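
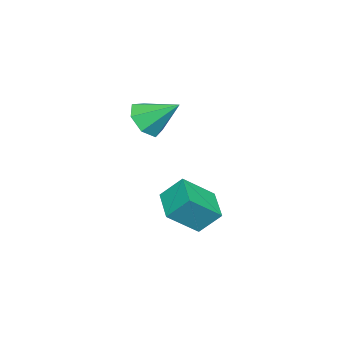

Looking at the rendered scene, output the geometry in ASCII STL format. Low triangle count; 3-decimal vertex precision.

solid 
facet normal 0.039 -0.799 -0.600
outer loop
vertex 2.151 0.823 3.703
vertex 1.325 1.135 3.233
vertex 2.28 1.342 3.02
endloop
endfacet
facet normal 0.865 0.307 0.397
outer loop
vertex 2.151 0.823 3.703
vertex 2.28 1.342 3.02
vertex 1.255 2.565 4.307
endloop
endfacet
facet normal 0.040 -0.799 -0.599
outer loop
vertex 2.28 1.342 3.02
vertex 1.325 1.135 3.233
vertex 1.69 1.705 2.497
endloop
endfacet
facet normal 0.636 0.745 -0.201
outer loop
vertex 2.28 1.342 3.02
vertex 1.69 1.705 2.497
vertex 1.255 2.565 4.307
endloop
endfacet
facet normal 0.040 -0.799 -0.599
outer loop
vertex 1.69 1.705 2.497
vertex 1.325 1.135 3.233
vertex 0.825 1.638 2.529
endloop
endfacet
facet normal -0.086 0.892 -0.444
outer loop
vertex 1.69 1.705 2.497
vertex 0.825 1.638 2.529
vertex 1.255 2.565 4.307
endloop
endfacet
facet normal 0.039 -0.800 -0.599
outer loop
vertex 0.825 1.638 2.529
vertex 1.325 1.135 3.233
vertex 0.337 1.193 3.091
endloop
endfacet
facet normal -0.755 0.638 -0.150
outer loop
vertex 0.825 1.638 2.529
vertex 0.337 1.193 3.091
vertex 1.255 2.565 4.307
endloop
endfacet
facet normal 0.039 -0.799 -0.600
outer loop
vertex 0.337 1.193 3.091
vertex 1.325 1.135 3.233
vertex 0.593 0.703 3.76
endloop
endfacet
facet normal -0.870 0.174 0.461
outer loop
vertex 0.337 1.193 3.091
vertex 0.593 0.703 3.76
vertex 1.255 2.565 4.307
endloop
endfacet
facet normal 0.040 -0.799 -0.599
outer loop
vertex 0.593 0.703 3.76
vertex 1.325 1.135 3.233
vertex 1.4 0.539 4.033
endloop
endfacet
facet normal -0.344 -0.150 0.927
outer loop
vertex 0.593 0.703 3.76
vertex 1.4 0.539 4.033
vertex 1.255 2.565 4.307
endloop
endfacet
facet normal 0.039 -0.800 -0.599
outer loop
vertex 1.4 0.539 4.033
vertex 1.325 1.135 3.233
vertex 2.151 0.823 3.703
endloop
endfacet
facet normal 0.429 -0.091 0.899
outer loop
vertex 1.4 0.539 4.033
vertex 2.151 0.823 3.703
vertex 1.255 2.565 4.307
endloop
endfacet
facet normal -0.810 -0.526 0.260
outer loop
vertex 1.32 2.73 0.13
vertex 0.297 3.725 -1.046
vertex 1.587 1.827 -0.865
endloop
endfacet
facet normal 0.553 -0.537 0.636
outer loop
vertex 2.923 2.695 -1.294
vertex 1.32 2.73 0.13
vertex 1.587 1.827 -0.865
endloop
endfacet
facet normal -0.810 -0.526 0.260
outer loop
vertex 1.587 1.827 -0.865
vertex 0.297 3.725 -1.046
vertex 0.563 2.822 -2.042
endloop
endfacet
facet normal 0.195 -0.659 -0.727
outer loop
vertex 0.563 2.822 -2.042
vertex 2.923 2.695 -1.294
vertex 1.587 1.827 -0.865
endloop
endfacet
facet normal -0.195 0.659 0.727
outer loop
vertex 1.32 2.73 0.13
vertex 1.633 4.593 -1.475
vertex 0.297 3.725 -1.046
endloop
endfacet
facet normal 0.553 -0.538 0.636
outer loop
vertex 2.657 3.598 -0.298
vertex 1.32 2.73 0.13
vertex 2.923 2.695 -1.294
endloop
endfacet
facet normal -0.195 0.659 0.727
outer loop
vertex 2.657 3.598 -0.298
vertex 1.633 4.593 -1.475
vertex 1.32 2.73 0.13
endloop
endfacet
facet normal -0.554 0.538 -0.636
outer loop
vertex 0.297 3.725 -1.046
vertex 1.633 4.593 -1.475
vertex 0.563 2.822 -2.042
endloop
endfacet
facet normal 0.195 -0.659 -0.727
outer loop
vertex 1.9 3.69 -2.47
vertex 2.923 2.695 -1.294
vertex 0.563 2.822 -2.042
endloop
endfacet
facet normal -0.553 0.538 -0.636
outer loop
vertex 0.563 2.822 -2.042
vertex 1.633 4.593 -1.475
vertex 1.9 3.69 -2.47
endloop
endfacet
facet normal 0.810 0.525 -0.260
outer loop
vertex 1.9 3.69 -2.47
vertex 2.657 3.598 -0.298
vertex 2.923 2.695 -1.294
endloop
endfacet
facet normal 0.810 0.526 -0.260
outer loop
vertex 1.633 4.593 -1.475
vertex 2.657 3.598 -0.298
vertex 1.9 3.69 -2.47
endloop
endfacet

endsolid


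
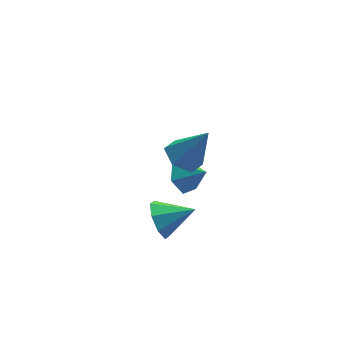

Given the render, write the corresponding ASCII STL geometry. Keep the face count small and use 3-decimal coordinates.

solid 
facet normal -0.481 0.189 -0.856
outer loop
vertex -1.415 -2.521 1.051
vertex -2.142 -2.195 1.531
vertex -1.458 -1.619 1.274
endloop
endfacet
facet normal 0.993 0.072 -0.098
outer loop
vertex -1.415 -2.521 1.051
vertex -1.458 -1.619 1.274
vertex -1.198 -2.565 3.209
endloop
endfacet
facet normal -0.481 0.189 -0.856
outer loop
vertex -1.458 -1.619 1.274
vertex -2.142 -2.195 1.531
vertex -2.185 -1.293 1.754
endloop
endfacet
facet normal 0.550 0.777 0.306
outer loop
vertex -1.458 -1.619 1.274
vertex -2.185 -1.293 1.754
vertex -1.198 -2.565 3.209
endloop
endfacet
facet normal -0.482 0.189 -0.856
outer loop
vertex -2.185 -1.293 1.754
vertex -2.142 -2.195 1.531
vertex -2.868 -1.869 2.012
endloop
endfacet
facet normal -0.259 0.633 0.729
outer loop
vertex -2.185 -1.293 1.754
vertex -2.868 -1.869 2.012
vertex -1.198 -2.565 3.209
endloop
endfacet
facet normal -0.482 0.189 -0.856
outer loop
vertex -2.868 -1.869 2.012
vertex -2.142 -2.195 1.531
vertex -2.825 -2.771 1.789
endloop
endfacet
facet normal -0.627 -0.215 0.749
outer loop
vertex -2.868 -1.869 2.012
vertex -2.825 -2.771 1.789
vertex -1.198 -2.565 3.209
endloop
endfacet
facet normal -0.482 0.189 -0.856
outer loop
vertex -2.825 -2.771 1.789
vertex -2.142 -2.195 1.531
vertex -2.099 -3.097 1.308
endloop
endfacet
facet normal -0.185 -0.920 0.345
outer loop
vertex -2.825 -2.771 1.789
vertex -2.099 -3.097 1.308
vertex -1.198 -2.565 3.209
endloop
endfacet
facet normal -0.481 0.189 -0.856
outer loop
vertex -2.099 -3.097 1.308
vertex -2.142 -2.195 1.531
vertex -1.415 -2.521 1.051
endloop
endfacet
facet normal 0.625 -0.777 -0.079
outer loop
vertex -2.099 -3.097 1.308
vertex -1.415 -2.521 1.051
vertex -1.198 -2.565 3.209
endloop
endfacet
facet normal -0.879 0.245 -0.410
outer loop
vertex -2.898 -2.403 -2.8
vertex -3.362 -2.732 -2.002
vertex -2.991 -1.869 -2.281
endloop
endfacet
facet normal 0.831 0.455 -0.320
outer loop
vertex -2.898 -2.403 -2.8
vertex -2.991 -1.869 -2.281
vertex -1.938 -3.128 -1.338
endloop
endfacet
facet normal -0.879 0.245 -0.410
outer loop
vertex -2.991 -1.869 -2.281
vertex -3.362 -2.732 -2.002
vertex -3.301 -1.84 -1.599
endloop
endfacet
facet normal 0.637 0.726 0.259
outer loop
vertex -2.991 -1.869 -2.281
vertex -3.301 -1.84 -1.599
vertex -1.938 -3.128 -1.338
endloop
endfacet
facet normal -0.879 0.245 -0.410
outer loop
vertex -3.301 -1.84 -1.599
vertex -3.362 -2.732 -2.002
vertex -3.647 -2.334 -1.153
endloop
endfacet
facet normal 0.320 0.502 0.804
outer loop
vertex -3.301 -1.84 -1.599
vertex -3.647 -2.334 -1.153
vertex -1.938 -3.128 -1.338
endloop
endfacet
facet normal -0.879 0.243 -0.409
outer loop
vertex -3.647 -2.334 -1.153
vertex -3.362 -2.732 -2.002
vertex -3.825 -3.061 -1.203
endloop
endfacet
facet normal 0.068 -0.085 0.994
outer loop
vertex -3.647 -2.334 -1.153
vertex -3.825 -3.061 -1.203
vertex -1.938 -3.128 -1.338
endloop
endfacet
facet normal -0.879 0.245 -0.408
outer loop
vertex -3.825 -3.061 -1.203
vertex -3.362 -2.732 -2.002
vertex -3.733 -3.595 -1.722
endloop
endfacet
facet normal 0.027 -0.694 0.719
outer loop
vertex -3.825 -3.061 -1.203
vertex -3.733 -3.595 -1.722
vertex -1.938 -3.128 -1.338
endloop
endfacet
facet normal -0.879 0.245 -0.410
outer loop
vertex -3.733 -3.595 -1.722
vertex -3.362 -2.732 -2.002
vertex -3.423 -3.623 -2.404
endloop
endfacet
facet normal 0.221 -0.965 0.140
outer loop
vertex -3.733 -3.595 -1.722
vertex -3.423 -3.623 -2.404
vertex -1.938 -3.128 -1.338
endloop
endfacet
facet normal -0.879 0.245 -0.410
outer loop
vertex -3.423 -3.623 -2.404
vertex -3.362 -2.732 -2.002
vertex -3.077 -3.129 -2.851
endloop
endfacet
facet normal 0.537 -0.741 -0.404
outer loop
vertex -3.423 -3.623 -2.404
vertex -3.077 -3.129 -2.851
vertex -1.938 -3.128 -1.338
endloop
endfacet
facet normal -0.879 0.245 -0.410
outer loop
vertex -3.077 -3.129 -2.851
vertex -3.362 -2.732 -2.002
vertex -2.898 -2.403 -2.8
endloop
endfacet
facet normal 0.790 -0.153 -0.594
outer loop
vertex -3.077 -3.129 -2.851
vertex -2.898 -2.403 -2.8
vertex -1.938 -3.128 -1.338
endloop
endfacet
facet normal -0.596 0.547 -0.588
outer loop
vertex -0.71 0.228 -3.821
vertex -1.135 0.573 -3.069
vertex -0.391 1.005 -3.422
endloop
endfacet
facet normal 0.931 -0.243 -0.271
outer loop
vertex -0.71 0.228 -3.821
vertex -0.391 1.005 -3.422
vertex -0.365 -0.133 -2.311
endloop
endfacet
facet normal -0.596 0.547 -0.588
outer loop
vertex -0.391 1.005 -3.422
vertex -1.135 0.573 -3.069
vertex -0.816 1.35 -2.67
endloop
endfacet
facet normal 0.876 0.347 0.335
outer loop
vertex -0.391 1.005 -3.422
vertex -0.816 1.35 -2.67
vertex -0.365 -0.133 -2.311
endloop
endfacet
facet normal -0.597 0.547 -0.587
outer loop
vertex -0.816 1.35 -2.67
vertex -1.135 0.573 -3.069
vertex -1.56 0.917 -2.317
endloop
endfacet
facet normal 0.260 0.301 0.917
outer loop
vertex -0.816 1.35 -2.67
vertex -1.56 0.917 -2.317
vertex -0.365 -0.133 -2.311
endloop
endfacet
facet normal -0.597 0.547 -0.587
outer loop
vertex -1.56 0.917 -2.317
vertex -1.135 0.573 -3.069
vertex -1.879 0.14 -2.716
endloop
endfacet
facet normal -0.299 -0.336 0.893
outer loop
vertex -1.56 0.917 -2.317
vertex -1.879 0.14 -2.716
vertex -0.365 -0.133 -2.311
endloop
endfacet
facet normal -0.597 0.546 -0.588
outer loop
vertex -1.879 0.14 -2.716
vertex -1.135 0.573 -3.069
vertex -1.454 -0.205 -3.468
endloop
endfacet
facet normal -0.244 -0.926 0.287
outer loop
vertex -1.879 0.14 -2.716
vertex -1.454 -0.205 -3.468
vertex -0.365 -0.133 -2.311
endloop
endfacet
facet normal -0.597 0.546 -0.588
outer loop
vertex -1.454 -0.205 -3.468
vertex -1.135 0.573 -3.069
vertex -0.71 0.228 -3.821
endloop
endfacet
facet normal 0.372 -0.880 -0.295
outer loop
vertex -1.454 -0.205 -3.468
vertex -0.71 0.228 -3.821
vertex -0.365 -0.133 -2.311
endloop
endfacet

endsolid


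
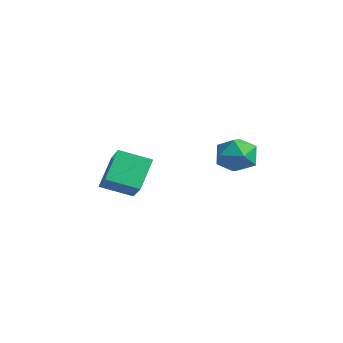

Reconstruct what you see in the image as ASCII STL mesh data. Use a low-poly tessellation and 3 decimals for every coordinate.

solid 
facet normal -0.481 -0.096 0.871
outer loop
vertex -1.658 4.273 -2.731
vertex -1.83 3.257 -2.938
vertex -0.96 3.549 -2.425
endloop
endfacet
facet normal 0.022 0.407 0.913
outer loop
vertex -1.658 4.273 -2.731
vertex -0.96 3.549 -2.425
vertex -0.629 4.458 -2.838
endloop
endfacet
facet normal -0.118 0.901 0.418
outer loop
vertex -1.658 4.273 -2.731
vertex -0.629 4.458 -2.838
vertex -1.294 4.727 -3.606
endloop
endfacet
facet normal -0.708 0.702 0.070
outer loop
vertex -1.658 4.273 -2.731
vertex -1.294 4.727 -3.606
vertex -2.036 3.985 -3.669
endloop
endfacet
facet normal -0.933 0.087 0.349
outer loop
vertex -1.658 4.273 -2.731
vertex -2.036 3.985 -3.669
vertex -1.83 3.257 -2.938
endloop
endfacet
facet normal 0.649 0.106 0.754
outer loop
vertex -0.629 4.458 -2.838
vertex -0.96 3.549 -2.425
vertex -0.164 3.555 -3.111
endloop
endfacet
facet normal -0.166 -0.709 0.685
outer loop
vertex -0.96 3.549 -2.425
vertex -1.83 3.257 -2.938
vertex -0.906 2.813 -3.174
endloop
endfacet
facet normal -0.896 -0.414 -0.159
outer loop
vertex -1.83 3.257 -2.938
vertex -2.036 3.985 -3.669
vertex -1.571 3.082 -3.942
endloop
endfacet
facet normal -0.532 0.584 -0.613
outer loop
vertex -2.036 3.985 -3.669
vertex -1.294 4.727 -3.606
vertex -1.24 3.991 -4.355
endloop
endfacet
facet normal 0.422 0.905 -0.049
outer loop
vertex -1.294 4.727 -3.606
vertex -0.629 4.458 -2.838
vertex -0.37 4.283 -3.842
endloop
endfacet
facet normal 0.708 -0.702 -0.070
outer loop
vertex -0.542 3.267 -4.049
vertex -0.164 3.555 -3.111
vertex -0.906 2.813 -3.174
endloop
endfacet
facet normal 0.118 -0.901 -0.418
outer loop
vertex -0.542 3.267 -4.049
vertex -0.906 2.813 -3.174
vertex -1.571 3.082 -3.942
endloop
endfacet
facet normal -0.022 -0.407 -0.913
outer loop
vertex -0.542 3.267 -4.049
vertex -1.571 3.082 -3.942
vertex -1.24 3.991 -4.355
endloop
endfacet
facet normal 0.481 0.096 -0.871
outer loop
vertex -0.542 3.267 -4.049
vertex -1.24 3.991 -4.355
vertex -0.37 4.283 -3.842
endloop
endfacet
facet normal 0.933 -0.087 -0.349
outer loop
vertex -0.542 3.267 -4.049
vertex -0.37 4.283 -3.842
vertex -0.164 3.555 -3.111
endloop
endfacet
facet normal 0.532 -0.584 0.613
outer loop
vertex -0.906 2.813 -3.174
vertex -0.164 3.555 -3.111
vertex -0.96 3.549 -2.425
endloop
endfacet
facet normal -0.422 -0.905 0.049
outer loop
vertex -1.571 3.082 -3.942
vertex -0.906 2.813 -3.174
vertex -1.83 3.257 -2.938
endloop
endfacet
facet normal -0.649 -0.106 -0.754
outer loop
vertex -1.24 3.991 -4.355
vertex -1.571 3.082 -3.942
vertex -2.036 3.985 -3.669
endloop
endfacet
facet normal 0.166 0.709 -0.685
outer loop
vertex -0.37 4.283 -3.842
vertex -1.24 3.991 -4.355
vertex -1.294 4.727 -3.606
endloop
endfacet
facet normal 0.896 0.414 0.159
outer loop
vertex -0.164 3.555 -3.111
vertex -0.37 4.283 -3.842
vertex -0.629 4.458 -2.838
endloop
endfacet
facet normal -0.482 -0.801 0.355
outer loop
vertex -1.466 -2.3 -3.744
vertex -2.123 -1.343 -2.476
vertex -2.719 -1.951 -4.658
endloop
endfacet
facet normal 0.383 -0.556 -0.737
outer loop
vertex -1.977 -0.717 -5.204
vertex -1.466 -2.3 -3.744
vertex -2.719 -1.951 -4.658
endloop
endfacet
facet normal -0.482 -0.801 0.355
outer loop
vertex -2.719 -1.951 -4.658
vertex -2.123 -1.343 -2.476
vertex -3.377 -0.993 -3.389
endloop
endfacet
facet normal -0.788 0.220 -0.575
outer loop
vertex -3.377 -0.993 -3.389
vertex -1.977 -0.717 -5.204
vertex -2.719 -1.951 -4.658
endloop
endfacet
facet normal 0.788 -0.220 0.574
outer loop
vertex -1.466 -2.3 -3.744
vertex -1.381 -0.109 -3.022
vertex -2.123 -1.343 -2.476
endloop
endfacet
facet normal 0.382 -0.557 -0.738
outer loop
vertex -0.723 -1.067 -4.291
vertex -1.466 -2.3 -3.744
vertex -1.977 -0.717 -5.204
endloop
endfacet
facet normal 0.788 -0.220 0.575
outer loop
vertex -0.723 -1.067 -4.291
vertex -1.381 -0.109 -3.022
vertex -1.466 -2.3 -3.744
endloop
endfacet
facet normal -0.382 0.556 0.738
outer loop
vertex -2.123 -1.343 -2.476
vertex -1.381 -0.109 -3.022
vertex -3.377 -0.993 -3.389
endloop
endfacet
facet normal -0.788 0.220 -0.575
outer loop
vertex -2.634 0.24 -3.936
vertex -1.977 -0.717 -5.204
vertex -3.377 -0.993 -3.389
endloop
endfacet
facet normal -0.382 0.557 0.737
outer loop
vertex -3.377 -0.993 -3.389
vertex -1.381 -0.109 -3.022
vertex -2.634 0.24 -3.936
endloop
endfacet
facet normal 0.482 0.801 -0.355
outer loop
vertex -2.634 0.24 -3.936
vertex -0.723 -1.067 -4.291
vertex -1.977 -0.717 -5.204
endloop
endfacet
facet normal 0.482 0.801 -0.355
outer loop
vertex -1.381 -0.109 -3.022
vertex -0.723 -1.067 -4.291
vertex -2.634 0.24 -3.936
endloop
endfacet

endsolid


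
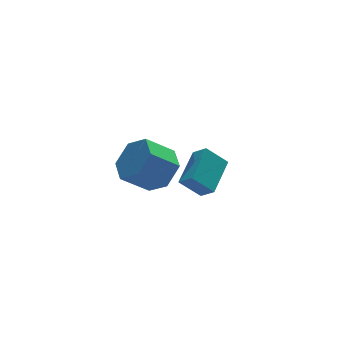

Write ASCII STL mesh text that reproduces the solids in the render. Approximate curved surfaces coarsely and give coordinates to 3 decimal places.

solid 
facet normal 0.760 -0.094 -0.643
outer loop
vertex -0.724 -2.201 2.622
vertex -1.152 -1.555 2.022
vertex -0.529 -1.245 2.712
endloop
endfacet
facet normal 0.620 -0.198 0.759
outer loop
vertex -0.724 -2.201 2.622
vertex -0.529 -1.245 2.712
vertex -1.779 -2.071 3.517
endloop
endfacet
facet normal 0.620 -0.197 0.760
outer loop
vertex -1.779 -2.071 3.517
vertex -0.529 -1.245 2.712
vertex -1.585 -1.115 3.607
endloop
endfacet
facet normal -0.759 0.093 0.644
outer loop
vertex -1.779 -2.071 3.517
vertex -1.585 -1.115 3.607
vertex -2.208 -1.425 2.918
endloop
endfacet
facet normal 0.759 -0.093 -0.644
outer loop
vertex -0.529 -1.245 2.712
vertex -1.152 -1.555 2.022
vertex -0.958 -0.599 2.113
endloop
endfacet
facet normal 0.482 0.746 0.460
outer loop
vertex -0.529 -1.245 2.712
vertex -0.958 -0.599 2.113
vertex -1.585 -1.115 3.607
endloop
endfacet
facet normal 0.482 0.746 0.460
outer loop
vertex -1.585 -1.115 3.607
vertex -0.958 -0.599 2.113
vertex -2.013 -0.469 3.008
endloop
endfacet
facet normal -0.759 0.094 0.644
outer loop
vertex -1.585 -1.115 3.607
vertex -2.013 -0.469 3.008
vertex -2.208 -1.425 2.918
endloop
endfacet
facet normal 0.759 -0.093 -0.644
outer loop
vertex -0.958 -0.599 2.113
vertex -1.152 -1.555 2.022
vertex -1.581 -0.909 1.423
endloop
endfacet
facet normal -0.138 0.944 -0.300
outer loop
vertex -0.958 -0.599 2.113
vertex -1.581 -0.909 1.423
vertex -2.013 -0.469 3.008
endloop
endfacet
facet normal -0.138 0.944 -0.300
outer loop
vertex -2.013 -0.469 3.008
vertex -1.581 -0.909 1.423
vertex -2.636 -0.779 2.318
endloop
endfacet
facet normal -0.760 0.094 0.643
outer loop
vertex -2.013 -0.469 3.008
vertex -2.636 -0.779 2.318
vertex -2.208 -1.425 2.918
endloop
endfacet
facet normal 0.759 -0.093 -0.644
outer loop
vertex -1.581 -0.909 1.423
vertex -1.152 -1.555 2.022
vertex -1.775 -1.865 1.333
endloop
endfacet
facet normal -0.620 0.197 -0.759
outer loop
vertex -1.581 -0.909 1.423
vertex -1.775 -1.865 1.333
vertex -2.636 -0.779 2.318
endloop
endfacet
facet normal -0.619 0.198 -0.760
outer loop
vertex -2.636 -0.779 2.318
vertex -1.775 -1.865 1.333
vertex -2.831 -1.735 2.228
endloop
endfacet
facet normal -0.760 0.094 0.643
outer loop
vertex -2.636 -0.779 2.318
vertex -2.831 -1.735 2.228
vertex -2.208 -1.425 2.918
endloop
endfacet
facet normal 0.759 -0.094 -0.644
outer loop
vertex -1.775 -1.865 1.333
vertex -1.152 -1.555 2.022
vertex -1.347 -2.511 1.932
endloop
endfacet
facet normal -0.482 -0.746 -0.460
outer loop
vertex -1.775 -1.865 1.333
vertex -1.347 -2.511 1.932
vertex -2.831 -1.735 2.228
endloop
endfacet
facet normal -0.482 -0.746 -0.460
outer loop
vertex -2.831 -1.735 2.228
vertex -1.347 -2.511 1.932
vertex -2.402 -2.381 2.827
endloop
endfacet
facet normal -0.759 0.093 0.644
outer loop
vertex -2.831 -1.735 2.228
vertex -2.402 -2.381 2.827
vertex -2.208 -1.425 2.918
endloop
endfacet
facet normal 0.760 -0.094 -0.643
outer loop
vertex -1.347 -2.511 1.932
vertex -1.152 -1.555 2.022
vertex -0.724 -2.201 2.622
endloop
endfacet
facet normal 0.138 -0.944 0.300
outer loop
vertex -1.347 -2.511 1.932
vertex -0.724 -2.201 2.622
vertex -2.402 -2.381 2.827
endloop
endfacet
facet normal 0.138 -0.944 0.300
outer loop
vertex -2.402 -2.381 2.827
vertex -0.724 -2.201 2.622
vertex -1.779 -2.071 3.517
endloop
endfacet
facet normal -0.759 0.093 0.644
outer loop
vertex -2.402 -2.381 2.827
vertex -1.779 -2.071 3.517
vertex -2.208 -1.425 2.918
endloop
endfacet
facet normal -0.665 0.304 0.683
outer loop
vertex 1.275 1.299 -1.31
vertex 2.41 2.503 -0.741
vertex 0.959 1.859 -1.867
endloop
endfacet
facet normal -0.648 -0.689 -0.325
outer loop
vertex 1.75 1.497 -2.679
vertex 1.275 1.299 -1.31
vertex 0.959 1.859 -1.867
endloop
endfacet
facet normal -0.665 0.304 0.683
outer loop
vertex 0.959 1.859 -1.867
vertex 2.41 2.503 -0.741
vertex 2.094 3.063 -1.298
endloop
endfacet
facet normal -0.371 0.659 -0.655
outer loop
vertex 2.094 3.063 -1.298
vertex 1.75 1.497 -2.679
vertex 0.959 1.859 -1.867
endloop
endfacet
facet normal 0.371 -0.659 0.655
outer loop
vertex 1.275 1.299 -1.31
vertex 3.201 2.141 -1.553
vertex 2.41 2.503 -0.741
endloop
endfacet
facet normal -0.648 -0.689 -0.325
outer loop
vertex 2.066 0.937 -2.122
vertex 1.275 1.299 -1.31
vertex 1.75 1.497 -2.679
endloop
endfacet
facet normal 0.371 -0.659 0.655
outer loop
vertex 2.066 0.937 -2.122
vertex 3.201 2.141 -1.553
vertex 1.275 1.299 -1.31
endloop
endfacet
facet normal 0.648 0.689 0.325
outer loop
vertex 2.41 2.503 -0.741
vertex 3.201 2.141 -1.553
vertex 2.094 3.063 -1.298
endloop
endfacet
facet normal -0.371 0.659 -0.655
outer loop
vertex 2.885 2.701 -2.11
vertex 1.75 1.497 -2.679
vertex 2.094 3.063 -1.298
endloop
endfacet
facet normal 0.648 0.689 0.325
outer loop
vertex 2.094 3.063 -1.298
vertex 3.201 2.141 -1.553
vertex 2.885 2.701 -2.11
endloop
endfacet
facet normal 0.665 -0.304 -0.683
outer loop
vertex 2.885 2.701 -2.11
vertex 2.066 0.937 -2.122
vertex 1.75 1.497 -2.679
endloop
endfacet
facet normal 0.665 -0.304 -0.683
outer loop
vertex 3.201 2.141 -1.553
vertex 2.066 0.937 -2.122
vertex 2.885 2.701 -2.11
endloop
endfacet

endsolid


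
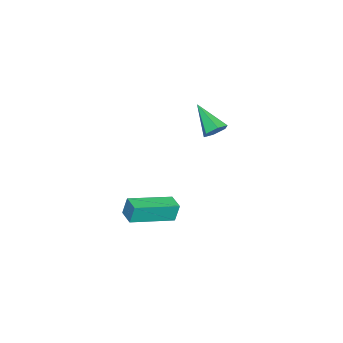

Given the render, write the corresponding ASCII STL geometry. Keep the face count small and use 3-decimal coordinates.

solid 
facet normal -0.768 -0.639 0.046
outer loop
vertex 4.038 -4.672 1.596
vertex 2.683 -3.08 1.096
vertex 4.144 -4.863 0.703
endloop
endfacet
facet normal 0.630 -0.741 0.233
outer loop
vertex 4.797 -4.32 0.664
vertex 4.038 -4.672 1.596
vertex 4.144 -4.863 0.703
endloop
endfacet
facet normal -0.768 -0.639 0.046
outer loop
vertex 4.144 -4.863 0.703
vertex 2.683 -3.08 1.096
vertex 2.789 -3.271 0.203
endloop
endfacet
facet normal 0.115 -0.208 -0.971
outer loop
vertex 2.789 -3.271 0.203
vertex 4.797 -4.32 0.664
vertex 4.144 -4.863 0.703
endloop
endfacet
facet normal -0.115 0.208 0.971
outer loop
vertex 4.038 -4.672 1.596
vertex 3.336 -2.537 1.057
vertex 2.683 -3.08 1.096
endloop
endfacet
facet normal 0.630 -0.741 0.233
outer loop
vertex 4.691 -4.129 1.557
vertex 4.038 -4.672 1.596
vertex 4.797 -4.32 0.664
endloop
endfacet
facet normal -0.115 0.208 0.971
outer loop
vertex 4.691 -4.129 1.557
vertex 3.336 -2.537 1.057
vertex 4.038 -4.672 1.596
endloop
endfacet
facet normal -0.630 0.741 -0.233
outer loop
vertex 2.683 -3.08 1.096
vertex 3.336 -2.537 1.057
vertex 2.789 -3.271 0.203
endloop
endfacet
facet normal 0.115 -0.208 -0.971
outer loop
vertex 3.442 -2.728 0.164
vertex 4.797 -4.32 0.664
vertex 2.789 -3.271 0.203
endloop
endfacet
facet normal -0.630 0.741 -0.233
outer loop
vertex 2.789 -3.271 0.203
vertex 3.336 -2.537 1.057
vertex 3.442 -2.728 0.164
endloop
endfacet
facet normal 0.768 0.639 -0.046
outer loop
vertex 3.442 -2.728 0.164
vertex 4.691 -4.129 1.557
vertex 4.797 -4.32 0.664
endloop
endfacet
facet normal 0.768 0.639 -0.046
outer loop
vertex 3.336 -2.537 1.057
vertex 4.691 -4.129 1.557
vertex 3.442 -2.728 0.164
endloop
endfacet
facet normal 0.475 0.639 -0.606
outer loop
vertex -1.37 -2.188 3.101
vertex -1.725 -2.391 2.609
vertex -1.926 -1.901 2.968
endloop
endfacet
facet normal -0.010 0.404 0.915
outer loop
vertex -1.37 -2.188 3.101
vertex -1.926 -1.901 2.968
vertex -2.555 -3.509 3.671
endloop
endfacet
facet normal 0.473 0.639 -0.607
outer loop
vertex -1.926 -1.901 2.968
vertex -1.725 -2.391 2.609
vertex -2.282 -2.104 2.477
endloop
endfacet
facet normal -0.794 0.476 0.379
outer loop
vertex -1.926 -1.901 2.968
vertex -2.282 -2.104 2.477
vertex -2.555 -3.509 3.671
endloop
endfacet
facet normal 0.473 0.639 -0.607
outer loop
vertex -2.282 -2.104 2.477
vertex -1.725 -2.391 2.609
vertex -2.081 -2.595 2.117
endloop
endfacet
facet normal -0.928 -0.120 -0.354
outer loop
vertex -2.282 -2.104 2.477
vertex -2.081 -2.595 2.117
vertex -2.555 -3.509 3.671
endloop
endfacet
facet normal 0.474 0.637 -0.607
outer loop
vertex -2.081 -2.595 2.117
vertex -1.725 -2.391 2.609
vertex -1.525 -2.882 2.25
endloop
endfacet
facet normal -0.276 -0.789 -0.548
outer loop
vertex -2.081 -2.595 2.117
vertex -1.525 -2.882 2.25
vertex -2.555 -3.509 3.671
endloop
endfacet
facet normal 0.474 0.637 -0.607
outer loop
vertex -1.525 -2.882 2.25
vertex -1.725 -2.391 2.609
vertex -1.169 -2.678 2.742
endloop
endfacet
facet normal 0.509 -0.861 -0.011
outer loop
vertex -1.525 -2.882 2.25
vertex -1.169 -2.678 2.742
vertex -2.555 -3.509 3.671
endloop
endfacet
facet normal 0.475 0.639 -0.606
outer loop
vertex -1.169 -2.678 2.742
vertex -1.725 -2.391 2.609
vertex -1.37 -2.188 3.101
endloop
endfacet
facet normal 0.641 -0.265 0.720
outer loop
vertex -1.169 -2.678 2.742
vertex -1.37 -2.188 3.101
vertex -2.555 -3.509 3.671
endloop
endfacet

endsolid


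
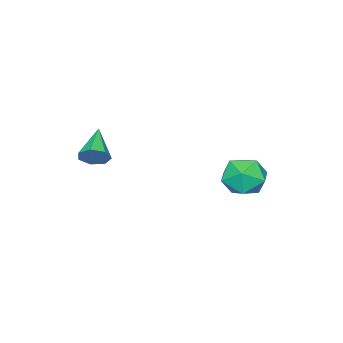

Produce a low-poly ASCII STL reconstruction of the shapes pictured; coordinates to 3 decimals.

solid 
facet normal 0.147 0.720 0.679
outer loop
vertex -3.17 4.492 -0.981
vertex -3.541 3.736 -0.099
vertex -2.362 3.784 -0.405
endloop
endfacet
facet normal 0.599 0.790 0.130
outer loop
vertex -3.17 4.492 -0.981
vertex -2.362 3.784 -0.405
vertex -2.292 3.93 -1.614
endloop
endfacet
facet normal 0.213 0.859 -0.466
outer loop
vertex -3.17 4.492 -0.981
vertex -2.292 3.93 -1.614
vertex -3.428 3.973 -2.055
endloop
endfacet
facet normal -0.477 0.831 -0.287
outer loop
vertex -3.17 4.492 -0.981
vertex -3.428 3.973 -2.055
vertex -4.2 3.853 -1.118
endloop
endfacet
facet normal -0.518 0.745 0.421
outer loop
vertex -3.17 4.492 -0.981
vertex -4.2 3.853 -1.118
vertex -3.541 3.736 -0.099
endloop
endfacet
facet normal 0.979 0.188 0.079
outer loop
vertex -2.292 3.93 -1.614
vertex -2.362 3.784 -0.405
vertex -2.12 2.827 -1.122
endloop
endfacet
facet normal 0.248 0.075 0.966
outer loop
vertex -2.362 3.784 -0.405
vertex -3.541 3.736 -0.099
vertex -2.892 2.707 -0.185
endloop
endfacet
facet normal -0.828 0.116 0.549
outer loop
vertex -3.541 3.736 -0.099
vertex -4.2 3.853 -1.118
vertex -4.028 2.75 -0.626
endloop
endfacet
facet normal -0.762 0.253 -0.596
outer loop
vertex -4.2 3.853 -1.118
vertex -3.428 3.973 -2.055
vertex -3.958 2.896 -1.835
endloop
endfacet
facet normal 0.355 0.298 -0.886
outer loop
vertex -3.428 3.973 -2.055
vertex -2.292 3.93 -1.614
vertex -2.779 2.944 -2.141
endloop
endfacet
facet normal 0.477 -0.831 0.287
outer loop
vertex -3.15 2.188 -1.259
vertex -2.12 2.827 -1.122
vertex -2.892 2.707 -0.185
endloop
endfacet
facet normal -0.213 -0.859 0.466
outer loop
vertex -3.15 2.188 -1.259
vertex -2.892 2.707 -0.185
vertex -4.028 2.75 -0.626
endloop
endfacet
facet normal -0.599 -0.790 -0.130
outer loop
vertex -3.15 2.188 -1.259
vertex -4.028 2.75 -0.626
vertex -3.958 2.896 -1.835
endloop
endfacet
facet normal -0.147 -0.720 -0.679
outer loop
vertex -3.15 2.188 -1.259
vertex -3.958 2.896 -1.835
vertex -2.779 2.944 -2.141
endloop
endfacet
facet normal 0.518 -0.745 -0.421
outer loop
vertex -3.15 2.188 -1.259
vertex -2.779 2.944 -2.141
vertex -2.12 2.827 -1.122
endloop
endfacet
facet normal 0.762 -0.253 0.596
outer loop
vertex -2.892 2.707 -0.185
vertex -2.12 2.827 -1.122
vertex -2.362 3.784 -0.405
endloop
endfacet
facet normal -0.355 -0.298 0.886
outer loop
vertex -4.028 2.75 -0.626
vertex -2.892 2.707 -0.185
vertex -3.541 3.736 -0.099
endloop
endfacet
facet normal -0.979 -0.188 -0.079
outer loop
vertex -3.958 2.896 -1.835
vertex -4.028 2.75 -0.626
vertex -4.2 3.853 -1.118
endloop
endfacet
facet normal -0.248 -0.075 -0.966
outer loop
vertex -2.779 2.944 -2.141
vertex -3.958 2.896 -1.835
vertex -3.428 3.973 -2.055
endloop
endfacet
facet normal 0.828 -0.116 -0.549
outer loop
vertex -2.12 2.827 -1.122
vertex -2.779 2.944 -2.141
vertex -2.292 3.93 -1.614
endloop
endfacet
facet normal 0.730 0.498 -0.468
outer loop
vertex 3.221 -0.863 1.697
vertex 2.703 -0.417 1.364
vertex 3.06 -0.316 2.028
endloop
endfacet
facet normal 0.354 -0.406 0.843
outer loop
vertex 3.221 -0.863 1.697
vertex 3.06 -0.316 2.028
vertex 1.317 -1.363 2.256
endloop
endfacet
facet normal 0.730 0.497 -0.468
outer loop
vertex 3.06 -0.316 2.028
vertex 2.703 -0.417 1.364
vertex 2.631 0.155 1.859
endloop
endfacet
facet normal -0.052 0.295 0.954
outer loop
vertex 3.06 -0.316 2.028
vertex 2.631 0.155 1.859
vertex 1.317 -1.363 2.256
endloop
endfacet
facet normal 0.730 0.498 -0.469
outer loop
vertex 2.631 0.155 1.859
vertex 2.703 -0.417 1.364
vertex 2.256 0.195 1.318
endloop
endfacet
facet normal -0.605 0.645 0.467
outer loop
vertex 2.631 0.155 1.859
vertex 2.256 0.195 1.318
vertex 1.317 -1.363 2.256
endloop
endfacet
facet normal 0.730 0.498 -0.469
outer loop
vertex 2.256 0.195 1.318
vertex 2.703 -0.417 1.364
vertex 2.218 -0.226 0.812
endloop
endfacet
facet normal -0.888 0.383 -0.252
outer loop
vertex 2.256 0.195 1.318
vertex 2.218 -0.226 0.812
vertex 1.317 -1.363 2.256
endloop
endfacet
facet normal 0.730 0.496 -0.470
outer loop
vertex 2.218 -0.226 0.812
vertex 2.703 -0.417 1.364
vertex 2.545 -0.792 0.722
endloop
endfacet
facet normal -0.690 -0.293 -0.662
outer loop
vertex 2.218 -0.226 0.812
vertex 2.545 -0.792 0.722
vertex 1.317 -1.363 2.256
endloop
endfacet
facet normal 0.729 0.497 -0.470
outer loop
vertex 2.545 -0.792 0.722
vertex 2.703 -0.417 1.364
vertex 2.992 -1.075 1.116
endloop
endfacet
facet normal -0.157 -0.878 -0.452
outer loop
vertex 2.545 -0.792 0.722
vertex 2.992 -1.075 1.116
vertex 1.317 -1.363 2.256
endloop
endfacet
facet normal 0.730 0.497 -0.469
outer loop
vertex 2.992 -1.075 1.116
vertex 2.703 -0.417 1.364
vertex 3.221 -0.863 1.697
endloop
endfacet
facet normal 0.307 -0.927 0.217
outer loop
vertex 2.992 -1.075 1.116
vertex 3.221 -0.863 1.697
vertex 1.317 -1.363 2.256
endloop
endfacet

endsolid


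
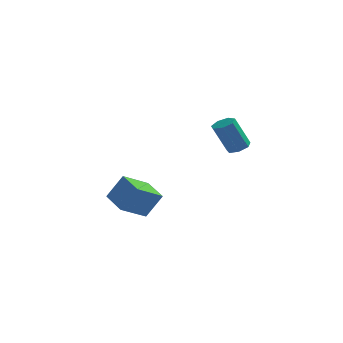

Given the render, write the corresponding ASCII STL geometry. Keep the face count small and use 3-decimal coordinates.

solid 
facet normal -0.512 -0.105 -0.853
outer loop
vertex -2.472 0.577 -3.561
vertex -3.491 2.099 -3.136
vertex -1.166 1.71 -4.484
endloop
endfacet
facet normal 0.542 -0.809 -0.226
outer loop
vertex -0.229 1.901 -2.924
vertex -2.472 0.577 -3.561
vertex -1.166 1.71 -4.484
endloop
endfacet
facet normal -0.512 -0.105 -0.853
outer loop
vertex -1.166 1.71 -4.484
vertex -3.491 2.099 -3.136
vertex -2.185 3.232 -4.059
endloop
endfacet
facet normal 0.667 0.578 -0.471
outer loop
vertex -2.185 3.232 -4.059
vertex -0.229 1.901 -2.924
vertex -1.166 1.71 -4.484
endloop
endfacet
facet normal -0.667 -0.578 0.471
outer loop
vertex -2.472 0.577 -3.561
vertex -2.554 2.29 -1.576
vertex -3.491 2.099 -3.136
endloop
endfacet
facet normal 0.542 -0.809 -0.226
outer loop
vertex -1.535 0.768 -2.001
vertex -2.472 0.577 -3.561
vertex -0.229 1.901 -2.924
endloop
endfacet
facet normal -0.667 -0.578 0.471
outer loop
vertex -1.535 0.768 -2.001
vertex -2.554 2.29 -1.576
vertex -2.472 0.577 -3.561
endloop
endfacet
facet normal -0.542 0.809 0.226
outer loop
vertex -3.491 2.099 -3.136
vertex -2.554 2.29 -1.576
vertex -2.185 3.232 -4.059
endloop
endfacet
facet normal 0.667 0.578 -0.471
outer loop
vertex -1.248 3.423 -2.499
vertex -0.229 1.901 -2.924
vertex -2.185 3.232 -4.059
endloop
endfacet
facet normal -0.542 0.809 0.226
outer loop
vertex -2.185 3.232 -4.059
vertex -2.554 2.29 -1.576
vertex -1.248 3.423 -2.499
endloop
endfacet
facet normal 0.512 0.105 0.853
outer loop
vertex -1.248 3.423 -2.499
vertex -1.535 0.768 -2.001
vertex -0.229 1.901 -2.924
endloop
endfacet
facet normal 0.512 0.105 0.853
outer loop
vertex -2.554 2.29 -1.576
vertex -1.535 0.768 -2.001
vertex -1.248 3.423 -2.499
endloop
endfacet
facet normal 0.407 0.139 -0.903
outer loop
vertex 5.002 -2.644 2.988
vertex 4.389 -2.83 2.683
vertex 4.606 -2.184 2.88
endloop
endfacet
facet normal 0.649 0.651 0.393
outer loop
vertex 5.002 -2.644 2.988
vertex 4.606 -2.184 2.88
vertex 4.185 -2.924 4.802
endloop
endfacet
facet normal 0.650 0.651 0.393
outer loop
vertex 4.185 -2.924 4.802
vertex 4.606 -2.184 2.88
vertex 3.789 -2.464 4.695
endloop
endfacet
facet normal -0.406 -0.140 0.903
outer loop
vertex 4.185 -2.924 4.802
vertex 3.789 -2.464 4.695
vertex 3.571 -3.11 4.497
endloop
endfacet
facet normal 0.407 0.139 -0.903
outer loop
vertex 4.606 -2.184 2.88
vertex 4.389 -2.83 2.683
vertex 4.047 -2.211 2.624
endloop
endfacet
facet normal -0.098 0.989 0.109
outer loop
vertex 4.606 -2.184 2.88
vertex 4.047 -2.211 2.624
vertex 3.789 -2.464 4.695
endloop
endfacet
facet normal -0.096 0.989 0.109
outer loop
vertex 3.789 -2.464 4.695
vertex 4.047 -2.211 2.624
vertex 3.229 -2.49 4.439
endloop
endfacet
facet normal -0.406 -0.140 0.903
outer loop
vertex 3.789 -2.464 4.695
vertex 3.229 -2.49 4.439
vertex 3.571 -3.11 4.497
endloop
endfacet
facet normal 0.406 0.139 -0.903
outer loop
vertex 4.047 -2.211 2.624
vertex 4.389 -2.83 2.683
vertex 3.744 -2.704 2.412
endloop
endfacet
facet normal -0.770 0.584 -0.257
outer loop
vertex 4.047 -2.211 2.624
vertex 3.744 -2.704 2.412
vertex 3.229 -2.49 4.439
endloop
endfacet
facet normal -0.771 0.582 -0.257
outer loop
vertex 3.229 -2.49 4.439
vertex 3.744 -2.704 2.412
vertex 2.927 -2.984 4.227
endloop
endfacet
facet normal -0.406 -0.139 0.903
outer loop
vertex 3.229 -2.49 4.439
vertex 2.927 -2.984 4.227
vertex 3.571 -3.11 4.497
endloop
endfacet
facet normal 0.407 0.139 -0.903
outer loop
vertex 3.744 -2.704 2.412
vertex 4.389 -2.83 2.683
vertex 3.927 -3.292 2.404
endloop
endfacet
facet normal -0.864 -0.263 -0.429
outer loop
vertex 3.744 -2.704 2.412
vertex 3.927 -3.292 2.404
vertex 2.927 -2.984 4.227
endloop
endfacet
facet normal -0.864 -0.262 -0.430
outer loop
vertex 2.927 -2.984 4.227
vertex 3.927 -3.292 2.404
vertex 3.11 -3.572 4.218
endloop
endfacet
facet normal -0.406 -0.140 0.903
outer loop
vertex 2.927 -2.984 4.227
vertex 3.11 -3.572 4.218
vertex 3.571 -3.11 4.497
endloop
endfacet
facet normal 0.405 0.140 -0.903
outer loop
vertex 3.927 -3.292 2.404
vertex 4.389 -2.83 2.683
vertex 4.458 -3.532 2.605
endloop
endfacet
facet normal -0.306 -0.910 -0.278
outer loop
vertex 3.927 -3.292 2.404
vertex 4.458 -3.532 2.605
vertex 3.11 -3.572 4.218
endloop
endfacet
facet normal -0.306 -0.910 -0.278
outer loop
vertex 3.11 -3.572 4.218
vertex 4.458 -3.532 2.605
vertex 3.64 -3.812 4.42
endloop
endfacet
facet normal -0.407 -0.139 0.903
outer loop
vertex 3.11 -3.572 4.218
vertex 3.64 -3.812 4.42
vertex 3.571 -3.11 4.497
endloop
endfacet
facet normal 0.407 0.140 -0.903
outer loop
vertex 4.458 -3.532 2.605
vertex 4.389 -2.83 2.683
vertex 4.936 -3.244 2.865
endloop
endfacet
facet normal 0.481 -0.873 0.082
outer loop
vertex 4.458 -3.532 2.605
vertex 4.936 -3.244 2.865
vertex 3.64 -3.812 4.42
endloop
endfacet
facet normal 0.481 -0.873 0.082
outer loop
vertex 3.64 -3.812 4.42
vertex 4.936 -3.244 2.865
vertex 4.119 -3.524 4.68
endloop
endfacet
facet normal -0.407 -0.139 0.903
outer loop
vertex 3.64 -3.812 4.42
vertex 4.119 -3.524 4.68
vertex 3.571 -3.11 4.497
endloop
endfacet
facet normal 0.407 0.140 -0.903
outer loop
vertex 4.936 -3.244 2.865
vertex 4.389 -2.83 2.683
vertex 5.002 -2.644 2.988
endloop
endfacet
facet normal 0.907 -0.178 0.381
outer loop
vertex 4.936 -3.244 2.865
vertex 5.002 -2.644 2.988
vertex 4.119 -3.524 4.68
endloop
endfacet
facet normal 0.907 -0.177 0.381
outer loop
vertex 4.119 -3.524 4.68
vertex 5.002 -2.644 2.988
vertex 4.185 -2.924 4.802
endloop
endfacet
facet normal -0.406 -0.139 0.903
outer loop
vertex 4.119 -3.524 4.68
vertex 4.185 -2.924 4.802
vertex 3.571 -3.11 4.497
endloop
endfacet

endsolid


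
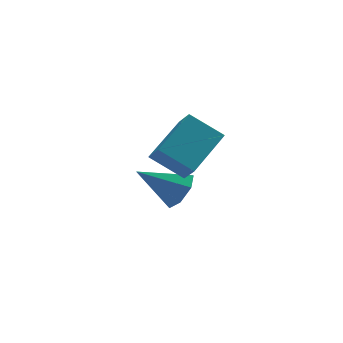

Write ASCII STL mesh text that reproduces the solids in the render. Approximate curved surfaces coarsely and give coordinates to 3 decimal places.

solid 
facet normal -0.702 -0.560 -0.439
outer loop
vertex -0.328 -1.719 0.775
vertex -0.459 -0.992 0.057
vertex 0.758 -2.391 -0.104
endloop
endfacet
facet normal 0.127 -0.706 0.697
outer loop
vertex 2.239 -1.208 0.823
vertex -0.328 -1.719 0.775
vertex 0.758 -2.391 -0.104
endloop
endfacet
facet normal -0.702 -0.560 -0.439
outer loop
vertex 0.758 -2.391 -0.104
vertex -0.459 -0.992 0.057
vertex 0.627 -1.664 -0.822
endloop
endfacet
facet normal 0.701 -0.433 -0.567
outer loop
vertex 0.627 -1.664 -0.822
vertex 2.239 -1.208 0.823
vertex 0.758 -2.391 -0.104
endloop
endfacet
facet normal -0.701 0.433 0.567
outer loop
vertex -0.328 -1.719 0.775
vertex 1.022 0.191 0.984
vertex -0.459 -0.992 0.057
endloop
endfacet
facet normal 0.127 -0.706 0.697
outer loop
vertex 1.153 -0.536 1.702
vertex -0.328 -1.719 0.775
vertex 2.239 -1.208 0.823
endloop
endfacet
facet normal -0.701 0.433 0.567
outer loop
vertex 1.153 -0.536 1.702
vertex 1.022 0.191 0.984
vertex -0.328 -1.719 0.775
endloop
endfacet
facet normal -0.127 0.706 -0.697
outer loop
vertex -0.459 -0.992 0.057
vertex 1.022 0.191 0.984
vertex 0.627 -1.664 -0.822
endloop
endfacet
facet normal 0.701 -0.433 -0.567
outer loop
vertex 2.108 -0.481 0.105
vertex 2.239 -1.208 0.823
vertex 0.627 -1.664 -0.822
endloop
endfacet
facet normal -0.127 0.706 -0.697
outer loop
vertex 0.627 -1.664 -0.822
vertex 1.022 0.191 0.984
vertex 2.108 -0.481 0.105
endloop
endfacet
facet normal 0.702 0.560 0.439
outer loop
vertex 2.108 -0.481 0.105
vertex 1.153 -0.536 1.702
vertex 2.239 -1.208 0.823
endloop
endfacet
facet normal 0.702 0.560 0.439
outer loop
vertex 1.022 0.191 0.984
vertex 1.153 -0.536 1.702
vertex 2.108 -0.481 0.105
endloop
endfacet
facet normal 0.808 -0.177 -0.562
outer loop
vertex 2.068 1.804 -2.826
vertex 1.558 1.827 -3.567
vertex 1.989 2.505 -3.161
endloop
endfacet
facet normal 0.225 0.441 0.869
outer loop
vertex 2.068 1.804 -2.826
vertex 1.989 2.505 -3.161
vertex -0.018 2.173 -2.473
endloop
endfacet
facet normal 0.808 -0.177 -0.562
outer loop
vertex 1.989 2.505 -3.161
vertex 1.558 1.827 -3.567
vertex 1.585 2.696 -3.802
endloop
endfacet
facet normal -0.049 0.948 0.314
outer loop
vertex 1.989 2.505 -3.161
vertex 1.585 2.696 -3.802
vertex -0.018 2.173 -2.473
endloop
endfacet
facet normal 0.809 -0.177 -0.561
outer loop
vertex 1.585 2.696 -3.802
vertex 1.558 1.827 -3.567
vertex 1.162 2.232 -4.266
endloop
endfacet
facet normal -0.521 0.792 -0.317
outer loop
vertex 1.585 2.696 -3.802
vertex 1.162 2.232 -4.266
vertex -0.018 2.173 -2.473
endloop
endfacet
facet normal 0.808 -0.178 -0.561
outer loop
vertex 1.162 2.232 -4.266
vertex 1.558 1.827 -3.567
vertex 1.036 1.464 -4.204
endloop
endfacet
facet normal -0.833 0.093 -0.545
outer loop
vertex 1.162 2.232 -4.266
vertex 1.036 1.464 -4.204
vertex -0.018 2.173 -2.473
endloop
endfacet
facet normal 0.808 -0.177 -0.561
outer loop
vertex 1.036 1.464 -4.204
vertex 1.558 1.827 -3.567
vertex 1.304 0.969 -3.662
endloop
endfacet
facet normal -0.752 -0.627 -0.201
outer loop
vertex 1.036 1.464 -4.204
vertex 1.304 0.969 -3.662
vertex -0.018 2.173 -2.473
endloop
endfacet
facet normal 0.808 -0.177 -0.561
outer loop
vertex 1.304 0.969 -3.662
vertex 1.558 1.827 -3.567
vertex 1.763 1.121 -3.049
endloop
endfacet
facet normal -0.338 -0.823 0.457
outer loop
vertex 1.304 0.969 -3.662
vertex 1.763 1.121 -3.049
vertex -0.018 2.173 -2.473
endloop
endfacet
facet normal 0.808 -0.177 -0.562
outer loop
vertex 1.763 1.121 -3.049
vertex 1.558 1.827 -3.567
vertex 2.068 1.804 -2.826
endloop
endfacet
facet normal 0.096 -0.348 0.933
outer loop
vertex 1.763 1.121 -3.049
vertex 2.068 1.804 -2.826
vertex -0.018 2.173 -2.473
endloop
endfacet

endsolid


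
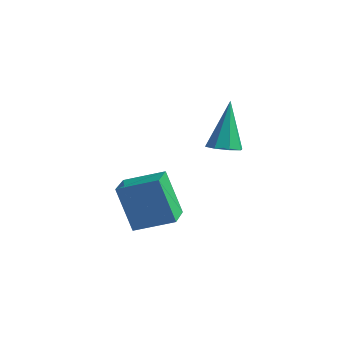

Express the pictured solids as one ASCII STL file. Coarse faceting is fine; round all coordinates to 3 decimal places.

solid 
facet normal 0.174 -0.342 -0.923
outer loop
vertex 0.07 0.001 2.075
vertex -0.48 0.314 1.855
vertex 0.167 0.479 1.916
endloop
endfacet
facet normal 0.876 -0.017 0.482
outer loop
vertex 0.07 0.001 2.075
vertex 0.167 0.479 1.916
vertex -0.84 1.026 3.765
endloop
endfacet
facet normal 0.175 -0.345 -0.922
outer loop
vertex 0.167 0.479 1.916
vertex -0.48 0.314 1.855
vertex -0.115 0.86 1.72
endloop
endfacet
facet normal 0.732 0.649 0.207
outer loop
vertex 0.167 0.479 1.916
vertex -0.115 0.86 1.72
vertex -0.84 1.026 3.765
endloop
endfacet
facet normal 0.173 -0.344 -0.923
outer loop
vertex -0.115 0.86 1.72
vertex -0.48 0.314 1.855
vertex -0.611 0.922 1.604
endloop
endfacet
facet normal 0.132 0.991 -0.034
outer loop
vertex -0.115 0.86 1.72
vertex -0.611 0.922 1.604
vertex -0.84 1.026 3.765
endloop
endfacet
facet normal 0.173 -0.344 -0.923
outer loop
vertex -0.611 0.922 1.604
vertex -0.48 0.314 1.855
vertex -1.03 0.628 1.635
endloop
endfacet
facet normal -0.576 0.811 -0.100
outer loop
vertex -0.611 0.922 1.604
vertex -1.03 0.628 1.635
vertex -0.84 1.026 3.765
endloop
endfacet
facet normal 0.174 -0.342 -0.923
outer loop
vertex -1.03 0.628 1.635
vertex -0.48 0.314 1.855
vertex -1.127 0.15 1.794
endloop
endfacet
facet normal -0.976 0.214 0.047
outer loop
vertex -1.03 0.628 1.635
vertex -1.127 0.15 1.794
vertex -0.84 1.026 3.765
endloop
endfacet
facet normal 0.174 -0.343 -0.923
outer loop
vertex -1.127 0.15 1.794
vertex -0.48 0.314 1.855
vertex -0.845 -0.231 1.989
endloop
endfacet
facet normal -0.832 -0.451 0.322
outer loop
vertex -1.127 0.15 1.794
vertex -0.845 -0.231 1.989
vertex -0.84 1.026 3.765
endloop
endfacet
facet normal 0.175 -0.344 -0.923
outer loop
vertex -0.845 -0.231 1.989
vertex -0.48 0.314 1.855
vertex -0.349 -0.293 2.106
endloop
endfacet
facet normal -0.232 -0.794 0.562
outer loop
vertex -0.845 -0.231 1.989
vertex -0.349 -0.293 2.106
vertex -0.84 1.026 3.765
endloop
endfacet
facet normal 0.173 -0.344 -0.923
outer loop
vertex -0.349 -0.293 2.106
vertex -0.48 0.314 1.855
vertex 0.07 0.001 2.075
endloop
endfacet
facet normal 0.477 -0.614 0.629
outer loop
vertex -0.349 -0.293 2.106
vertex 0.07 0.001 2.075
vertex -0.84 1.026 3.765
endloop
endfacet
facet normal -0.744 -0.575 -0.340
outer loop
vertex -2.879 -2.573 0.015
vertex -3.58 -1.511 -0.248
vertex -2.11 -2.509 -1.776
endloop
endfacet
facet normal 0.539 -0.817 0.202
outer loop
vertex -0.92 -1.589 -1.232
vertex -2.879 -2.573 0.015
vertex -2.11 -2.509 -1.776
endloop
endfacet
facet normal -0.744 -0.575 -0.340
outer loop
vertex -2.11 -2.509 -1.776
vertex -3.58 -1.511 -0.248
vertex -2.811 -1.447 -2.039
endloop
endfacet
facet normal 0.394 0.033 -0.918
outer loop
vertex -2.811 -1.447 -2.039
vertex -0.92 -1.589 -1.232
vertex -2.11 -2.509 -1.776
endloop
endfacet
facet normal -0.394 -0.033 0.918
outer loop
vertex -2.879 -2.573 0.015
vertex -2.39 -0.591 0.296
vertex -3.58 -1.511 -0.248
endloop
endfacet
facet normal 0.539 -0.817 0.202
outer loop
vertex -1.689 -1.653 0.559
vertex -2.879 -2.573 0.015
vertex -0.92 -1.589 -1.232
endloop
endfacet
facet normal -0.394 -0.033 0.918
outer loop
vertex -1.689 -1.653 0.559
vertex -2.39 -0.591 0.296
vertex -2.879 -2.573 0.015
endloop
endfacet
facet normal -0.539 0.817 -0.202
outer loop
vertex -3.58 -1.511 -0.248
vertex -2.39 -0.591 0.296
vertex -2.811 -1.447 -2.039
endloop
endfacet
facet normal 0.394 0.033 -0.918
outer loop
vertex -1.621 -0.527 -1.495
vertex -0.92 -1.589 -1.232
vertex -2.811 -1.447 -2.039
endloop
endfacet
facet normal -0.539 0.817 -0.202
outer loop
vertex -2.811 -1.447 -2.039
vertex -2.39 -0.591 0.296
vertex -1.621 -0.527 -1.495
endloop
endfacet
facet normal 0.744 0.575 0.340
outer loop
vertex -1.621 -0.527 -1.495
vertex -1.689 -1.653 0.559
vertex -0.92 -1.589 -1.232
endloop
endfacet
facet normal 0.744 0.575 0.340
outer loop
vertex -2.39 -0.591 0.296
vertex -1.689 -1.653 0.559
vertex -1.621 -0.527 -1.495
endloop
endfacet

endsolid


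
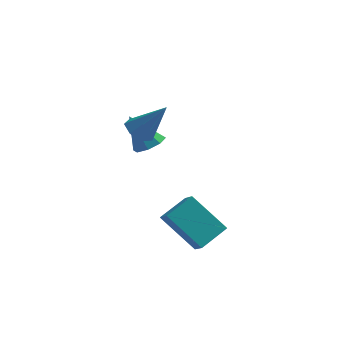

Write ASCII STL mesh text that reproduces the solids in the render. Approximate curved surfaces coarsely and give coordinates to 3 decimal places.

solid 
facet normal 0.501 -0.033 -0.865
outer loop
vertex -2.311 3.396 -1.277
vertex -2.922 3.242 -1.625
vertex -2.576 3.848 -1.448
endloop
endfacet
facet normal 0.478 0.542 0.692
outer loop
vertex -2.311 3.396 -1.277
vertex -2.576 3.848 -1.448
vertex -3.738 3.298 -0.215
endloop
endfacet
facet normal 0.501 -0.034 -0.865
outer loop
vertex -2.576 3.848 -1.448
vertex -2.922 3.242 -1.625
vertex -3.044 3.945 -1.723
endloop
endfacet
facet normal -0.033 0.924 0.381
outer loop
vertex -2.576 3.848 -1.448
vertex -3.044 3.945 -1.723
vertex -3.738 3.298 -0.215
endloop
endfacet
facet normal 0.501 -0.034 -0.865
outer loop
vertex -3.044 3.945 -1.723
vertex -2.922 3.242 -1.625
vertex -3.44 3.63 -1.94
endloop
endfacet
facet normal -0.635 0.772 0.039
outer loop
vertex -3.044 3.945 -1.723
vertex -3.44 3.63 -1.94
vertex -3.738 3.298 -0.215
endloop
endfacet
facet normal 0.501 -0.033 -0.865
outer loop
vertex -3.44 3.63 -1.94
vertex -2.922 3.242 -1.625
vertex -3.533 3.088 -1.973
endloop
endfacet
facet normal -0.975 0.176 -0.135
outer loop
vertex -3.44 3.63 -1.94
vertex -3.533 3.088 -1.973
vertex -3.738 3.298 -0.215
endloop
endfacet
facet normal 0.501 -0.033 -0.865
outer loop
vertex -3.533 3.088 -1.973
vertex -2.922 3.242 -1.625
vertex -3.268 2.636 -1.802
endloop
endfacet
facet normal -0.856 -0.516 -0.038
outer loop
vertex -3.533 3.088 -1.973
vertex -3.268 2.636 -1.802
vertex -3.738 3.298 -0.215
endloop
endfacet
facet normal 0.502 -0.034 -0.864
outer loop
vertex -3.268 2.636 -1.802
vertex -2.922 3.242 -1.625
vertex -2.801 2.539 -1.527
endloop
endfacet
facet normal -0.347 -0.898 0.272
outer loop
vertex -3.268 2.636 -1.802
vertex -2.801 2.539 -1.527
vertex -3.738 3.298 -0.215
endloop
endfacet
facet normal 0.500 -0.035 -0.865
outer loop
vertex -2.801 2.539 -1.527
vertex -2.922 3.242 -1.625
vertex -2.404 2.854 -1.31
endloop
endfacet
facet normal 0.256 -0.746 0.615
outer loop
vertex -2.801 2.539 -1.527
vertex -2.404 2.854 -1.31
vertex -3.738 3.298 -0.215
endloop
endfacet
facet normal 0.501 -0.033 -0.865
outer loop
vertex -2.404 2.854 -1.31
vertex -2.922 3.242 -1.625
vertex -2.311 3.396 -1.277
endloop
endfacet
facet normal 0.597 -0.150 0.788
outer loop
vertex -2.404 2.854 -1.31
vertex -2.311 3.396 -1.277
vertex -3.738 3.298 -0.215
endloop
endfacet
facet normal -0.461 0.663 -0.590
outer loop
vertex -1.666 -0.285 -3.46
vertex -0.93 0.717 -2.908
vertex -0.272 -0.546 -4.842
endloop
endfacet
facet normal -0.541 -0.736 -0.406
outer loop
vertex 0.11 -1.097 -4.352
vertex -1.666 -0.285 -3.46
vertex -0.272 -0.546 -4.842
endloop
endfacet
facet normal -0.460 0.664 -0.590
outer loop
vertex -0.272 -0.546 -4.842
vertex -0.93 0.717 -2.908
vertex 0.464 0.455 -4.29
endloop
endfacet
facet normal 0.704 -0.133 -0.698
outer loop
vertex 0.464 0.455 -4.29
vertex 0.11 -1.097 -4.352
vertex -0.272 -0.546 -4.842
endloop
endfacet
facet normal -0.704 0.133 0.698
outer loop
vertex -1.666 -0.285 -3.46
vertex -0.548 0.166 -2.418
vertex -0.93 0.717 -2.908
endloop
endfacet
facet normal -0.541 -0.737 -0.406
outer loop
vertex -1.284 -0.835 -2.97
vertex -1.666 -0.285 -3.46
vertex 0.11 -1.097 -4.352
endloop
endfacet
facet normal -0.704 0.133 0.698
outer loop
vertex -1.284 -0.835 -2.97
vertex -0.548 0.166 -2.418
vertex -1.666 -0.285 -3.46
endloop
endfacet
facet normal 0.541 0.736 0.406
outer loop
vertex -0.93 0.717 -2.908
vertex -0.548 0.166 -2.418
vertex 0.464 0.455 -4.29
endloop
endfacet
facet normal 0.704 -0.133 -0.698
outer loop
vertex 0.846 -0.095 -3.8
vertex 0.11 -1.097 -4.352
vertex 0.464 0.455 -4.29
endloop
endfacet
facet normal 0.540 0.737 0.406
outer loop
vertex 0.464 0.455 -4.29
vertex -0.548 0.166 -2.418
vertex 0.846 -0.095 -3.8
endloop
endfacet
facet normal 0.460 -0.663 0.590
outer loop
vertex 0.846 -0.095 -3.8
vertex -1.284 -0.835 -2.97
vertex 0.11 -1.097 -4.352
endloop
endfacet
facet normal 0.460 -0.664 0.590
outer loop
vertex -0.548 0.166 -2.418
vertex -1.284 -0.835 -2.97
vertex 0.846 -0.095 -3.8
endloop
endfacet
facet normal -0.616 -0.022 -0.788
outer loop
vertex -2.5 1.913 -0.184
vertex -2.883 1.432 0.129
vertex -2.946 2.118 0.159
endloop
endfacet
facet normal 0.450 0.891 0.053
outer loop
vertex -2.5 1.913 -0.184
vertex -2.946 2.118 0.159
vertex -1.817 1.468 1.491
endloop
endfacet
facet normal -0.617 -0.022 -0.787
outer loop
vertex -2.946 2.118 0.159
vertex -2.883 1.432 0.129
vertex -3.344 1.806 0.48
endloop
endfacet
facet normal -0.188 0.810 0.555
outer loop
vertex -2.946 2.118 0.159
vertex -3.344 1.806 0.48
vertex -1.817 1.468 1.491
endloop
endfacet
facet normal -0.617 -0.021 -0.787
outer loop
vertex -3.344 1.806 0.48
vertex -2.883 1.432 0.129
vertex -3.395 1.212 0.536
endloop
endfacet
facet normal -0.528 0.125 0.840
outer loop
vertex -3.344 1.806 0.48
vertex -3.395 1.212 0.536
vertex -1.817 1.468 1.491
endloop
endfacet
facet normal -0.617 -0.021 -0.787
outer loop
vertex -3.395 1.212 0.536
vertex -2.883 1.432 0.129
vertex -3.06 0.783 0.285
endloop
endfacet
facet normal -0.314 -0.650 0.692
outer loop
vertex -3.395 1.212 0.536
vertex -3.06 0.783 0.285
vertex -1.817 1.468 1.491
endloop
endfacet
facet normal -0.616 -0.021 -0.787
outer loop
vertex -3.06 0.783 0.285
vertex -2.883 1.432 0.129
vertex -2.592 0.843 -0.083
endloop
endfacet
facet normal 0.295 -0.929 0.224
outer loop
vertex -3.06 0.783 0.285
vertex -2.592 0.843 -0.083
vertex -1.817 1.468 1.491
endloop
endfacet
facet normal -0.616 -0.021 -0.787
outer loop
vertex -2.592 0.843 -0.083
vertex -2.883 1.432 0.129
vertex -2.342 1.346 -0.292
endloop
endfacet
facet normal 0.837 -0.504 -0.212
outer loop
vertex -2.592 0.843 -0.083
vertex -2.342 1.346 -0.292
vertex -1.817 1.468 1.491
endloop
endfacet
facet normal -0.616 -0.022 -0.787
outer loop
vertex -2.342 1.346 -0.292
vertex -2.883 1.432 0.129
vertex -2.5 1.913 -0.184
endloop
endfacet
facet normal 0.907 0.308 -0.288
outer loop
vertex -2.342 1.346 -0.292
vertex -2.5 1.913 -0.184
vertex -1.817 1.468 1.491
endloop
endfacet

endsolid


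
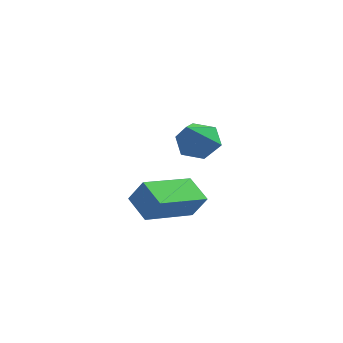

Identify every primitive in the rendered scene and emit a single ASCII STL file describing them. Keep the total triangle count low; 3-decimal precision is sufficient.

solid 
facet normal -0.020 0.730 -0.684
outer loop
vertex -2.481 -1.583 2.217
vertex -2.856 -1.968 1.817
vertex -3.149 -1.56 2.261
endloop
endfacet
facet normal 0.074 0.401 0.913
outer loop
vertex -2.481 -1.583 2.217
vertex -3.149 -1.56 2.261
vertex -2.824 -3.172 2.943
endloop
endfacet
facet normal -0.019 0.730 -0.683
outer loop
vertex -3.149 -1.56 2.261
vertex -2.856 -1.968 1.817
vertex -3.524 -1.944 1.861
endloop
endfacet
facet normal -0.775 0.107 0.623
outer loop
vertex -3.149 -1.56 2.261
vertex -3.524 -1.944 1.861
vertex -2.824 -3.172 2.943
endloop
endfacet
facet normal -0.019 0.731 -0.682
outer loop
vertex -3.524 -1.944 1.861
vertex -2.856 -1.968 1.817
vertex -3.232 -2.352 1.416
endloop
endfacet
facet normal -0.843 -0.535 -0.062
outer loop
vertex -3.524 -1.944 1.861
vertex -3.232 -2.352 1.416
vertex -2.824 -3.172 2.943
endloop
endfacet
facet normal -0.020 0.731 -0.682
outer loop
vertex -3.232 -2.352 1.416
vertex -2.856 -1.968 1.817
vertex -2.564 -2.375 1.372
endloop
endfacet
facet normal -0.061 -0.886 -0.460
outer loop
vertex -3.232 -2.352 1.416
vertex -2.564 -2.375 1.372
vertex -2.824 -3.172 2.943
endloop
endfacet
facet normal -0.020 0.731 -0.682
outer loop
vertex -2.564 -2.375 1.372
vertex -2.856 -1.968 1.817
vertex -2.188 -1.991 1.773
endloop
endfacet
facet normal 0.787 -0.593 -0.170
outer loop
vertex -2.564 -2.375 1.372
vertex -2.188 -1.991 1.773
vertex -2.824 -3.172 2.943
endloop
endfacet
facet normal -0.020 0.730 -0.684
outer loop
vertex -2.188 -1.991 1.773
vertex -2.856 -1.968 1.817
vertex -2.481 -1.583 2.217
endloop
endfacet
facet normal 0.855 0.052 0.517
outer loop
vertex -2.188 -1.991 1.773
vertex -2.481 -1.583 2.217
vertex -2.824 -3.172 2.943
endloop
endfacet
facet normal -0.517 0.041 -0.855
outer loop
vertex -4.208 -2.569 -1.229
vertex -4.891 -2.021 -0.79
vertex -3.303 -1.063 -1.703
endloop
endfacet
facet normal 0.697 -0.560 -0.447
outer loop
vertex -2.849 -1.099 -0.95
vertex -4.208 -2.569 -1.229
vertex -3.303 -1.063 -1.703
endloop
endfacet
facet normal -0.516 0.041 -0.855
outer loop
vertex -3.303 -1.063 -1.703
vertex -4.891 -2.021 -0.79
vertex -3.987 -0.515 -1.264
endloop
endfacet
facet normal 0.497 0.828 -0.260
outer loop
vertex -3.987 -0.515 -1.264
vertex -2.849 -1.099 -0.95
vertex -3.303 -1.063 -1.703
endloop
endfacet
facet normal -0.497 -0.828 0.260
outer loop
vertex -4.208 -2.569 -1.229
vertex -4.437 -2.057 -0.037
vertex -4.891 -2.021 -0.79
endloop
endfacet
facet normal 0.697 -0.560 -0.448
outer loop
vertex -3.753 -2.605 -0.476
vertex -4.208 -2.569 -1.229
vertex -2.849 -1.099 -0.95
endloop
endfacet
facet normal -0.496 -0.828 0.260
outer loop
vertex -3.753 -2.605 -0.476
vertex -4.437 -2.057 -0.037
vertex -4.208 -2.569 -1.229
endloop
endfacet
facet normal -0.698 0.560 0.447
outer loop
vertex -4.891 -2.021 -0.79
vertex -4.437 -2.057 -0.037
vertex -3.987 -0.515 -1.264
endloop
endfacet
facet normal 0.497 0.828 -0.261
outer loop
vertex -3.532 -0.551 -0.511
vertex -2.849 -1.099 -0.95
vertex -3.987 -0.515 -1.264
endloop
endfacet
facet normal -0.697 0.560 0.448
outer loop
vertex -3.987 -0.515 -1.264
vertex -4.437 -2.057 -0.037
vertex -3.532 -0.551 -0.511
endloop
endfacet
facet normal 0.517 -0.041 0.855
outer loop
vertex -3.532 -0.551 -0.511
vertex -3.753 -2.605 -0.476
vertex -2.849 -1.099 -0.95
endloop
endfacet
facet normal 0.516 -0.041 0.855
outer loop
vertex -4.437 -2.057 -0.037
vertex -3.753 -2.605 -0.476
vertex -3.532 -0.551 -0.511
endloop
endfacet

endsolid


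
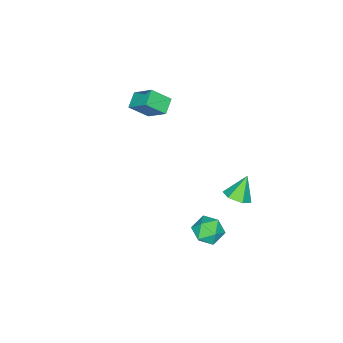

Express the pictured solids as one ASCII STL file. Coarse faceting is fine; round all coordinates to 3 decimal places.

solid 
facet normal 0.586 -0.011 -0.810
outer loop
vertex -1.734 2.549 -2.042
vertex -2.109 1.942 -2.305
vertex -2.345 2.642 -2.485
endloop
endfacet
facet normal -0.158 0.899 0.407
outer loop
vertex -1.734 2.549 -2.042
vertex -2.345 2.642 -2.485
vertex -2.911 1.958 -1.195
endloop
endfacet
facet normal 0.586 -0.011 -0.810
outer loop
vertex -2.345 2.642 -2.485
vertex -2.109 1.942 -2.305
vertex -2.72 2.036 -2.748
endloop
endfacet
facet normal -0.833 0.548 -0.075
outer loop
vertex -2.345 2.642 -2.485
vertex -2.72 2.036 -2.748
vertex -2.911 1.958 -1.195
endloop
endfacet
facet normal 0.586 -0.011 -0.810
outer loop
vertex -2.72 2.036 -2.748
vertex -2.109 1.942 -2.305
vertex -2.484 1.336 -2.568
endloop
endfacet
facet normal -0.929 -0.347 -0.132
outer loop
vertex -2.72 2.036 -2.748
vertex -2.484 1.336 -2.568
vertex -2.911 1.958 -1.195
endloop
endfacet
facet normal 0.586 -0.011 -0.810
outer loop
vertex -2.484 1.336 -2.568
vertex -2.109 1.942 -2.305
vertex -1.873 1.243 -2.125
endloop
endfacet
facet normal -0.349 -0.890 0.295
outer loop
vertex -2.484 1.336 -2.568
vertex -1.873 1.243 -2.125
vertex -2.911 1.958 -1.195
endloop
endfacet
facet normal 0.585 -0.011 -0.811
outer loop
vertex -1.873 1.243 -2.125
vertex -2.109 1.942 -2.305
vertex -1.498 1.849 -1.863
endloop
endfacet
facet normal 0.326 -0.538 0.777
outer loop
vertex -1.873 1.243 -2.125
vertex -1.498 1.849 -1.863
vertex -2.911 1.958 -1.195
endloop
endfacet
facet normal 0.585 -0.010 -0.811
outer loop
vertex -1.498 1.849 -1.863
vertex -2.109 1.942 -2.305
vertex -1.734 2.549 -2.042
endloop
endfacet
facet normal 0.422 0.355 0.834
outer loop
vertex -1.498 1.849 -1.863
vertex -1.734 2.549 -2.042
vertex -2.911 1.958 -1.195
endloop
endfacet
facet normal 0.142 0.988 -0.065
outer loop
vertex 1.884 3.497 -1.485
vertex 1.121 3.632 -1.106
vertex 1.833 3.561 -0.626
endloop
endfacet
facet normal 0.764 0.645 -0.003
outer loop
vertex 1.884 3.497 -1.485
vertex 1.833 3.561 -0.626
vertex 2.338 2.961 -0.985
endloop
endfacet
facet normal 0.818 0.184 -0.546
outer loop
vertex 1.884 3.497 -1.485
vertex 2.338 2.961 -0.985
vertex 1.937 2.661 -1.687
endloop
endfacet
facet normal 0.227 0.242 -0.943
outer loop
vertex 1.884 3.497 -1.485
vertex 1.937 2.661 -1.687
vertex 1.184 3.076 -1.762
endloop
endfacet
facet normal -0.190 0.740 -0.645
outer loop
vertex 1.884 3.497 -1.485
vertex 1.184 3.076 -1.762
vertex 1.121 3.632 -1.106
endloop
endfacet
facet normal 0.750 0.270 0.604
outer loop
vertex 2.338 2.961 -0.985
vertex 1.833 3.561 -0.626
vertex 1.856 2.764 -0.298
endloop
endfacet
facet normal -0.257 0.825 0.503
outer loop
vertex 1.833 3.561 -0.626
vertex 1.121 3.632 -1.106
vertex 1.103 3.179 -0.373
endloop
endfacet
facet normal -0.794 0.424 -0.436
outer loop
vertex 1.121 3.632 -1.106
vertex 1.184 3.076 -1.762
vertex 0.702 2.879 -1.075
endloop
endfacet
facet normal -0.119 -0.381 -0.917
outer loop
vertex 1.184 3.076 -1.762
vertex 1.937 2.661 -1.687
vertex 1.207 2.279 -1.434
endloop
endfacet
facet normal 0.836 -0.476 -0.274
outer loop
vertex 1.937 2.661 -1.687
vertex 2.338 2.961 -0.985
vertex 1.919 2.208 -0.954
endloop
endfacet
facet normal -0.227 -0.242 0.943
outer loop
vertex 1.156 2.343 -0.575
vertex 1.856 2.764 -0.298
vertex 1.103 3.179 -0.373
endloop
endfacet
facet normal -0.818 -0.184 0.546
outer loop
vertex 1.156 2.343 -0.575
vertex 1.103 3.179 -0.373
vertex 0.702 2.879 -1.075
endloop
endfacet
facet normal -0.764 -0.645 0.003
outer loop
vertex 1.156 2.343 -0.575
vertex 0.702 2.879 -1.075
vertex 1.207 2.279 -1.434
endloop
endfacet
facet normal -0.142 -0.988 0.065
outer loop
vertex 1.156 2.343 -0.575
vertex 1.207 2.279 -1.434
vertex 1.919 2.208 -0.954
endloop
endfacet
facet normal 0.190 -0.740 0.645
outer loop
vertex 1.156 2.343 -0.575
vertex 1.919 2.208 -0.954
vertex 1.856 2.764 -0.298
endloop
endfacet
facet normal 0.119 0.381 0.917
outer loop
vertex 1.103 3.179 -0.373
vertex 1.856 2.764 -0.298
vertex 1.833 3.561 -0.626
endloop
endfacet
facet normal -0.836 0.476 0.274
outer loop
vertex 0.702 2.879 -1.075
vertex 1.103 3.179 -0.373
vertex 1.121 3.632 -1.106
endloop
endfacet
facet normal -0.750 -0.270 -0.604
outer loop
vertex 1.207 2.279 -1.434
vertex 0.702 2.879 -1.075
vertex 1.184 3.076 -1.762
endloop
endfacet
facet normal 0.257 -0.825 -0.503
outer loop
vertex 1.919 2.208 -0.954
vertex 1.207 2.279 -1.434
vertex 1.937 2.661 -1.687
endloop
endfacet
facet normal 0.794 -0.424 0.436
outer loop
vertex 1.856 2.764 -0.298
vertex 1.919 2.208 -0.954
vertex 2.338 2.961 -0.985
endloop
endfacet
facet normal -0.510 0.579 -0.637
outer loop
vertex -2.685 -2.573 2.451
vertex -1.877 -2.283 2.068
vertex -2.746 -3.728 1.45
endloop
endfacet
facet normal -0.859 -0.309 0.408
outer loop
vertex -2.103 -4.457 2.252
vertex -2.685 -2.573 2.451
vertex -2.746 -3.728 1.45
endloop
endfacet
facet normal -0.510 0.579 -0.637
outer loop
vertex -2.746 -3.728 1.45
vertex -1.877 -2.283 2.068
vertex -1.938 -3.438 1.067
endloop
endfacet
facet normal -0.039 -0.755 -0.655
outer loop
vertex -1.938 -3.438 1.067
vertex -2.103 -4.457 2.252
vertex -2.746 -3.728 1.45
endloop
endfacet
facet normal 0.039 0.755 0.655
outer loop
vertex -2.685 -2.573 2.451
vertex -1.234 -3.012 2.87
vertex -1.877 -2.283 2.068
endloop
endfacet
facet normal -0.859 -0.309 0.408
outer loop
vertex -2.042 -3.302 3.253
vertex -2.685 -2.573 2.451
vertex -2.103 -4.457 2.252
endloop
endfacet
facet normal 0.039 0.755 0.655
outer loop
vertex -2.042 -3.302 3.253
vertex -1.234 -3.012 2.87
vertex -2.685 -2.573 2.451
endloop
endfacet
facet normal 0.859 0.309 -0.408
outer loop
vertex -1.877 -2.283 2.068
vertex -1.234 -3.012 2.87
vertex -1.938 -3.438 1.067
endloop
endfacet
facet normal -0.039 -0.755 -0.655
outer loop
vertex -1.295 -4.167 1.869
vertex -2.103 -4.457 2.252
vertex -1.938 -3.438 1.067
endloop
endfacet
facet normal 0.859 0.309 -0.408
outer loop
vertex -1.938 -3.438 1.067
vertex -1.234 -3.012 2.87
vertex -1.295 -4.167 1.869
endloop
endfacet
facet normal 0.510 -0.579 0.637
outer loop
vertex -1.295 -4.167 1.869
vertex -2.042 -3.302 3.253
vertex -2.103 -4.457 2.252
endloop
endfacet
facet normal 0.510 -0.579 0.637
outer loop
vertex -1.234 -3.012 2.87
vertex -2.042 -3.302 3.253
vertex -1.295 -4.167 1.869
endloop
endfacet

endsolid


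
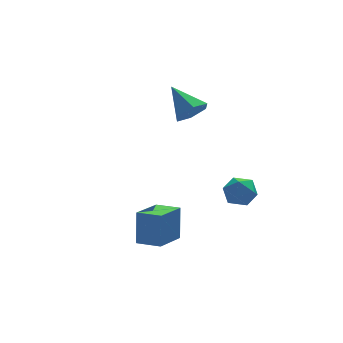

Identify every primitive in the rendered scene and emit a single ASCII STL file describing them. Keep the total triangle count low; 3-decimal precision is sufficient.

solid 
facet normal -0.675 0.726 -0.132
outer loop
vertex -0.898 -3.008 -1.695
vertex 0.364 -1.918 -2.154
vertex -1.08 -3.465 -3.281
endloop
endfacet
facet normal -0.730 -0.630 0.265
outer loop
vertex -0.284 -4.322 -3.126
vertex -0.898 -3.008 -1.695
vertex -1.08 -3.465 -3.281
endloop
endfacet
facet normal -0.675 0.726 -0.132
outer loop
vertex -1.08 -3.465 -3.281
vertex 0.364 -1.918 -2.154
vertex 0.182 -2.375 -3.74
endloop
endfacet
facet normal -0.110 -0.275 -0.955
outer loop
vertex 0.182 -2.375 -3.74
vertex -0.284 -4.322 -3.126
vertex -1.08 -3.465 -3.281
endloop
endfacet
facet normal 0.110 0.275 0.955
outer loop
vertex -0.898 -3.008 -1.695
vertex 1.16 -2.775 -1.999
vertex 0.364 -1.918 -2.154
endloop
endfacet
facet normal -0.730 -0.630 0.265
outer loop
vertex -0.102 -3.865 -1.54
vertex -0.898 -3.008 -1.695
vertex -0.284 -4.322 -3.126
endloop
endfacet
facet normal 0.110 0.275 0.955
outer loop
vertex -0.102 -3.865 -1.54
vertex 1.16 -2.775 -1.999
vertex -0.898 -3.008 -1.695
endloop
endfacet
facet normal 0.730 0.630 -0.265
outer loop
vertex 0.364 -1.918 -2.154
vertex 1.16 -2.775 -1.999
vertex 0.182 -2.375 -3.74
endloop
endfacet
facet normal -0.110 -0.275 -0.955
outer loop
vertex 0.978 -3.232 -3.585
vertex -0.284 -4.322 -3.126
vertex 0.182 -2.375 -3.74
endloop
endfacet
facet normal 0.730 0.630 -0.265
outer loop
vertex 0.182 -2.375 -3.74
vertex 1.16 -2.775 -1.999
vertex 0.978 -3.232 -3.585
endloop
endfacet
facet normal 0.675 -0.726 0.132
outer loop
vertex 0.978 -3.232 -3.585
vertex -0.102 -3.865 -1.54
vertex -0.284 -4.322 -3.126
endloop
endfacet
facet normal 0.675 -0.726 0.132
outer loop
vertex 1.16 -2.775 -1.999
vertex -0.102 -3.865 -1.54
vertex 0.978 -3.232 -3.585
endloop
endfacet
facet normal 0.273 -0.767 -0.581
outer loop
vertex 3.982 1.433 1.681
vertex 3.336 1.63 1.117
vertex 4.133 1.99 1.017
endloop
endfacet
facet normal 0.765 0.397 0.507
outer loop
vertex 3.982 1.433 1.681
vertex 4.133 1.99 1.017
vertex 2.844 3.01 2.163
endloop
endfacet
facet normal 0.273 -0.767 -0.581
outer loop
vertex 4.133 1.99 1.017
vertex 3.336 1.63 1.117
vertex 3.487 2.187 0.453
endloop
endfacet
facet normal 0.466 0.853 -0.235
outer loop
vertex 4.133 1.99 1.017
vertex 3.487 2.187 0.453
vertex 2.844 3.01 2.163
endloop
endfacet
facet normal 0.273 -0.767 -0.581
outer loop
vertex 3.487 2.187 0.453
vertex 3.336 1.63 1.117
vertex 2.69 1.827 0.553
endloop
endfacet
facet normal -0.406 0.755 -0.516
outer loop
vertex 3.487 2.187 0.453
vertex 2.69 1.827 0.553
vertex 2.844 3.01 2.163
endloop
endfacet
facet normal 0.274 -0.766 -0.581
outer loop
vertex 2.69 1.827 0.553
vertex 3.336 1.63 1.117
vertex 2.54 1.27 1.217
endloop
endfacet
facet normal -0.978 0.200 -0.053
outer loop
vertex 2.69 1.827 0.553
vertex 2.54 1.27 1.217
vertex 2.844 3.01 2.163
endloop
endfacet
facet normal 0.274 -0.766 -0.581
outer loop
vertex 2.54 1.27 1.217
vertex 3.336 1.63 1.117
vertex 3.186 1.073 1.781
endloop
endfacet
facet normal -0.679 -0.256 0.688
outer loop
vertex 2.54 1.27 1.217
vertex 3.186 1.073 1.781
vertex 2.844 3.01 2.163
endloop
endfacet
facet normal 0.274 -0.766 -0.581
outer loop
vertex 3.186 1.073 1.781
vertex 3.336 1.63 1.117
vertex 3.982 1.433 1.681
endloop
endfacet
facet normal 0.193 -0.157 0.969
outer loop
vertex 3.186 1.073 1.781
vertex 3.982 1.433 1.681
vertex 2.844 3.01 2.163
endloop
endfacet
facet normal -0.504 0.293 0.812
outer loop
vertex 3.063 -2.881 -1.115
vertex 3.661 -3.227 -0.619
vertex 3.732 -2.416 -0.867
endloop
endfacet
facet normal -0.615 0.742 0.268
outer loop
vertex 3.063 -2.881 -1.115
vertex 3.732 -2.416 -0.867
vertex 3.449 -2.361 -1.669
endloop
endfacet
facet normal -0.889 0.368 -0.274
outer loop
vertex 3.063 -2.881 -1.115
vertex 3.449 -2.361 -1.669
vertex 3.203 -3.138 -1.915
endloop
endfacet
facet normal -0.948 -0.311 -0.066
outer loop
vertex 3.063 -2.881 -1.115
vertex 3.203 -3.138 -1.915
vertex 3.334 -3.674 -1.266
endloop
endfacet
facet normal -0.710 -0.358 0.606
outer loop
vertex 3.063 -2.881 -1.115
vertex 3.334 -3.674 -1.266
vertex 3.661 -3.227 -0.619
endloop
endfacet
facet normal 0.018 0.998 0.062
outer loop
vertex 3.449 -2.361 -1.669
vertex 3.732 -2.416 -0.867
vertex 4.286 -2.386 -1.514
endloop
endfacet
facet normal 0.197 0.271 0.942
outer loop
vertex 3.732 -2.416 -0.867
vertex 3.661 -3.227 -0.619
vertex 4.417 -2.922 -0.865
endloop
endfacet
facet normal -0.136 -0.782 0.609
outer loop
vertex 3.661 -3.227 -0.619
vertex 3.334 -3.674 -1.266
vertex 4.171 -3.699 -1.111
endloop
endfacet
facet normal -0.521 -0.707 -0.479
outer loop
vertex 3.334 -3.674 -1.266
vertex 3.203 -3.138 -1.915
vertex 3.888 -3.644 -1.913
endloop
endfacet
facet normal -0.424 0.393 -0.816
outer loop
vertex 3.203 -3.138 -1.915
vertex 3.449 -2.361 -1.669
vertex 3.959 -2.833 -2.161
endloop
endfacet
facet normal 0.948 0.311 0.066
outer loop
vertex 4.557 -3.179 -1.665
vertex 4.286 -2.386 -1.514
vertex 4.417 -2.922 -0.865
endloop
endfacet
facet normal 0.889 -0.368 0.274
outer loop
vertex 4.557 -3.179 -1.665
vertex 4.417 -2.922 -0.865
vertex 4.171 -3.699 -1.111
endloop
endfacet
facet normal 0.615 -0.742 -0.268
outer loop
vertex 4.557 -3.179 -1.665
vertex 4.171 -3.699 -1.111
vertex 3.888 -3.644 -1.913
endloop
endfacet
facet normal 0.504 -0.293 -0.812
outer loop
vertex 4.557 -3.179 -1.665
vertex 3.888 -3.644 -1.913
vertex 3.959 -2.833 -2.161
endloop
endfacet
facet normal 0.710 0.358 -0.606
outer loop
vertex 4.557 -3.179 -1.665
vertex 3.959 -2.833 -2.161
vertex 4.286 -2.386 -1.514
endloop
endfacet
facet normal 0.521 0.707 0.479
outer loop
vertex 4.417 -2.922 -0.865
vertex 4.286 -2.386 -1.514
vertex 3.732 -2.416 -0.867
endloop
endfacet
facet normal 0.424 -0.393 0.816
outer loop
vertex 4.171 -3.699 -1.111
vertex 4.417 -2.922 -0.865
vertex 3.661 -3.227 -0.619
endloop
endfacet
facet normal -0.018 -0.998 -0.062
outer loop
vertex 3.888 -3.644 -1.913
vertex 4.171 -3.699 -1.111
vertex 3.334 -3.674 -1.266
endloop
endfacet
facet normal -0.197 -0.271 -0.942
outer loop
vertex 3.959 -2.833 -2.161
vertex 3.888 -3.644 -1.913
vertex 3.203 -3.138 -1.915
endloop
endfacet
facet normal 0.136 0.782 -0.609
outer loop
vertex 4.286 -2.386 -1.514
vertex 3.959 -2.833 -2.161
vertex 3.449 -2.361 -1.669
endloop
endfacet

endsolid


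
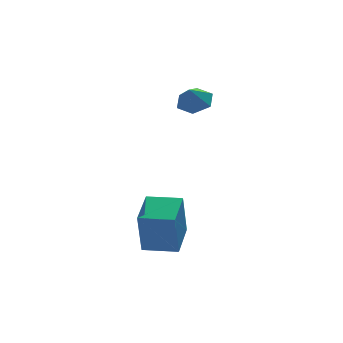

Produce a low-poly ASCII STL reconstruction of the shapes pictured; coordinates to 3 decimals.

solid 
facet normal 0.403 0.317 -0.859
outer loop
vertex 1.976 2.102 3.788
vertex 1.585 1.439 3.36
vertex 1.171 2.21 3.45
endloop
endfacet
facet normal -0.247 0.583 0.774
outer loop
vertex 1.976 2.102 3.788
vertex 1.171 2.21 3.45
vertex 1.155 1.101 4.28
endloop
endfacet
facet normal 0.402 0.316 -0.859
outer loop
vertex 1.171 2.21 3.45
vertex 1.585 1.439 3.36
vertex 0.78 1.548 3.023
endloop
endfacet
facet normal -0.885 0.287 0.366
outer loop
vertex 1.171 2.21 3.45
vertex 0.78 1.548 3.023
vertex 1.155 1.101 4.28
endloop
endfacet
facet normal 0.402 0.317 -0.859
outer loop
vertex 0.78 1.548 3.023
vertex 1.585 1.439 3.36
vertex 1.195 0.777 2.933
endloop
endfacet
facet normal -0.873 -0.480 0.090
outer loop
vertex 0.78 1.548 3.023
vertex 1.195 0.777 2.933
vertex 1.155 1.101 4.28
endloop
endfacet
facet normal 0.403 0.316 -0.859
outer loop
vertex 1.195 0.777 2.933
vertex 1.585 1.439 3.36
vertex 2.0 0.668 3.271
endloop
endfacet
facet normal -0.222 -0.950 0.222
outer loop
vertex 1.195 0.777 2.933
vertex 2.0 0.668 3.271
vertex 1.155 1.101 4.28
endloop
endfacet
facet normal 0.403 0.316 -0.859
outer loop
vertex 2.0 0.668 3.271
vertex 1.585 1.439 3.36
vertex 2.391 1.331 3.698
endloop
endfacet
facet normal 0.419 -0.653 0.631
outer loop
vertex 2.0 0.668 3.271
vertex 2.391 1.331 3.698
vertex 1.155 1.101 4.28
endloop
endfacet
facet normal 0.403 0.317 -0.859
outer loop
vertex 2.391 1.331 3.698
vertex 1.585 1.439 3.36
vertex 1.976 2.102 3.788
endloop
endfacet
facet normal 0.406 0.113 0.907
outer loop
vertex 2.391 1.331 3.698
vertex 1.976 2.102 3.788
vertex 1.155 1.101 4.28
endloop
endfacet
facet normal -0.825 0.563 -0.046
outer loop
vertex -2.904 -2.888 -0.788
vertex -1.898 -1.39 -0.488
vertex -2.622 -2.649 -2.926
endloop
endfacet
facet normal -0.550 -0.819 -0.164
outer loop
vertex -1.302 -3.55 -2.852
vertex -2.904 -2.888 -0.788
vertex -2.622 -2.649 -2.926
endloop
endfacet
facet normal -0.825 0.563 -0.046
outer loop
vertex -2.622 -2.649 -2.926
vertex -1.898 -1.39 -0.488
vertex -1.616 -1.151 -2.626
endloop
endfacet
facet normal 0.130 0.110 -0.985
outer loop
vertex -1.616 -1.151 -2.626
vertex -1.302 -3.55 -2.852
vertex -2.622 -2.649 -2.926
endloop
endfacet
facet normal -0.130 -0.110 0.985
outer loop
vertex -2.904 -2.888 -0.788
vertex -0.578 -2.291 -0.414
vertex -1.898 -1.39 -0.488
endloop
endfacet
facet normal -0.550 -0.819 -0.164
outer loop
vertex -1.584 -3.789 -0.714
vertex -2.904 -2.888 -0.788
vertex -1.302 -3.55 -2.852
endloop
endfacet
facet normal -0.130 -0.110 0.985
outer loop
vertex -1.584 -3.789 -0.714
vertex -0.578 -2.291 -0.414
vertex -2.904 -2.888 -0.788
endloop
endfacet
facet normal 0.550 0.819 0.164
outer loop
vertex -1.898 -1.39 -0.488
vertex -0.578 -2.291 -0.414
vertex -1.616 -1.151 -2.626
endloop
endfacet
facet normal 0.130 0.110 -0.985
outer loop
vertex -0.296 -2.052 -2.552
vertex -1.302 -3.55 -2.852
vertex -1.616 -1.151 -2.626
endloop
endfacet
facet normal 0.550 0.819 0.164
outer loop
vertex -1.616 -1.151 -2.626
vertex -0.578 -2.291 -0.414
vertex -0.296 -2.052 -2.552
endloop
endfacet
facet normal 0.825 -0.563 0.046
outer loop
vertex -0.296 -2.052 -2.552
vertex -1.584 -3.789 -0.714
vertex -1.302 -3.55 -2.852
endloop
endfacet
facet normal 0.825 -0.563 0.046
outer loop
vertex -0.578 -2.291 -0.414
vertex -1.584 -3.789 -0.714
vertex -0.296 -2.052 -2.552
endloop
endfacet

endsolid
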